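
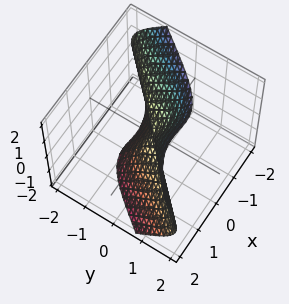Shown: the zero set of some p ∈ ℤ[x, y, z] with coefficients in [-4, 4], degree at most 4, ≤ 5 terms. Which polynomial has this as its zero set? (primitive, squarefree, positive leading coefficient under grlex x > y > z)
1. Degree: a generic line meets the surface in up to 3 points, so deg p = 3.
2. Checking where it meets the axes: one z-axis crossing is at z = 0; one x-axis crossing is at x = 0; the visible y-axis segment lies entirely on the surface.
3. Solving for integer coefficients yields p as stated.

3*x^3 - 3*x^2*y - 2*y*z^2 + z^3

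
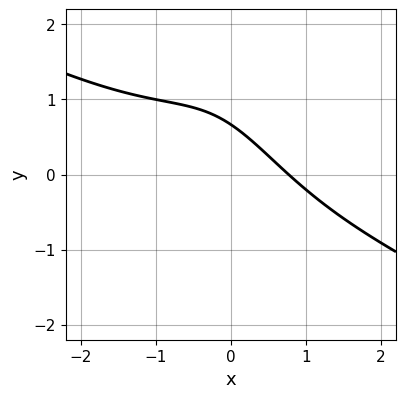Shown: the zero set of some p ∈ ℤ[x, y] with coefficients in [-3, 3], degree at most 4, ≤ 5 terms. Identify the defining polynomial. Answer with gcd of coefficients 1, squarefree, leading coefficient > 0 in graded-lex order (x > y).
x^3 + 2*x^2*y + 2*x + 3*y - 2

First, deg p = 3. A generic line meets the curve in up to 3 points.
Finally, matching integer coefficients to the picture gives p.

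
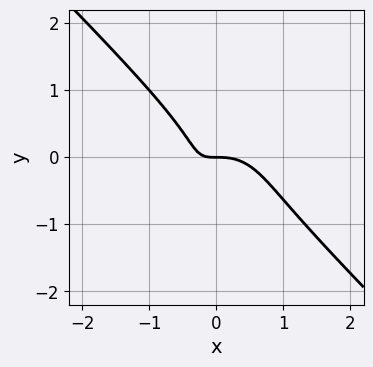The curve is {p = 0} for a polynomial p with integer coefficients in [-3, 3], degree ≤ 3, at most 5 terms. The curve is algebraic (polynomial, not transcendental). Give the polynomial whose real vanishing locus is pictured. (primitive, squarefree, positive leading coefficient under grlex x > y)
2*x^3 + 2*y^3 + 2*x*y + y^2 + y

First, the degree is 3 — no degree-2 curve has this shape.
Next, from the visible intercepts: it meets the y-axis at y = 0 (among the integer gridlines); it crosses the x-axis at the gridline x = 0.
Finally, matching integer coefficients to the picture gives p.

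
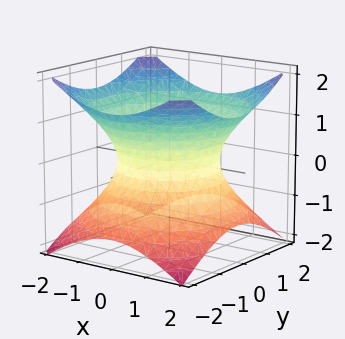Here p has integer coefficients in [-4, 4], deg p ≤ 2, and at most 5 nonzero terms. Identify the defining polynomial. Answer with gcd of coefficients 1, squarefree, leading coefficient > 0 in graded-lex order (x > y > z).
First, degree: an hourglass — one-sheet hyperboloid; a quadric, so deg p = 2.
Then, symmetries: it's symmetric under z → −z, forcing even powers of z; every cross-section ⟂ z is a circle, so x, y appear only via x² + y².
Then, checking where it meets the axes: a circular section at z = 0 has radius between 1 and 2; the surface avoids every integer z-axis point in the box.
Finally, matching integer coefficients to the picture gives p.

2*x^2 + 2*y^2 - 3*z^2 - 3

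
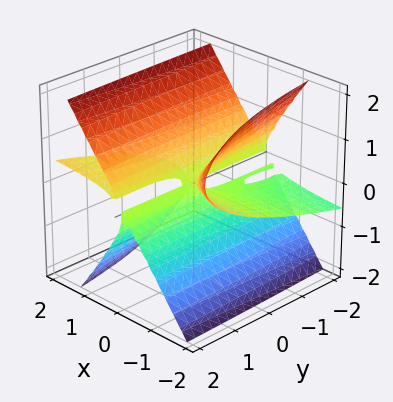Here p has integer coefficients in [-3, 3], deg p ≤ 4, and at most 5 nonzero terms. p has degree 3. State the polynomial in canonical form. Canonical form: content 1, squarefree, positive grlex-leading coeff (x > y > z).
x^2*y - 3*x^2*z - x*y*z + 2*z^3

1. The degree is 3 — a generic line meets the surface in up to 3 points.
2. From the axis intercepts and sections: every point of the x-axis in the box is on the surface; one z-axis crossing is at z = 0; every point of the y-axis in the box is on the surface.
3. Matching integer coefficients to the picture gives p.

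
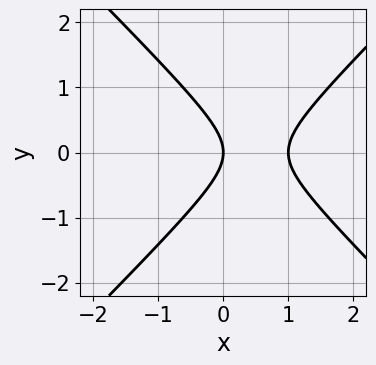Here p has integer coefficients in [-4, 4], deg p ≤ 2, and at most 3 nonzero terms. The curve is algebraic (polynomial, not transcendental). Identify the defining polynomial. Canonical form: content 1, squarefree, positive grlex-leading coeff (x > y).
x^2 - y^2 - x

(a) The degree is 2 — no degree-1 curve has this shape.
(b) Symmetries: mirror symmetry y ↦ −y ⇒ only even powers of y.
(c) From the visible intercepts: one y-axis crossing is at y = 0; the x-axis gridline crossings are at x ∈ {0, 1}.
(d) Together with the visible shape, these determine p as stated.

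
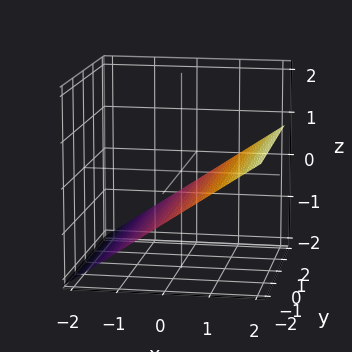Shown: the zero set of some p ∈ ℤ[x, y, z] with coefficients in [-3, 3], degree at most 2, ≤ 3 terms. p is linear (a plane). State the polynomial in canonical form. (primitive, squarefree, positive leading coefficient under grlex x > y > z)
First, degree: the surface is flat (a plane), so deg p = 1.
Then, from the axis intercepts and sections: the surface avoids every integer y-axis point in the box; it crosses the x-axis at the gridline x = 1.
Finally, solving for integer coefficients yields p as stated.

2*x - 3*z - 2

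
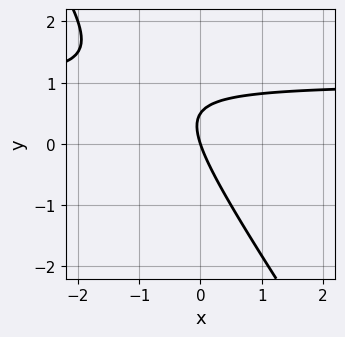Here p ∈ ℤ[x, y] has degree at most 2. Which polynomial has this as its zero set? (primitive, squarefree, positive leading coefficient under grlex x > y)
1. deg p = 2. No degree-1 curve has this shape.
2. Observable constraints: it crosses the y-axis at the gridline y = 0; it meets the x-axis at x = 0 (among the integer gridlines).
3. These observations pin down the coefficients.

3*x*y + 2*y^2 - 3*x - y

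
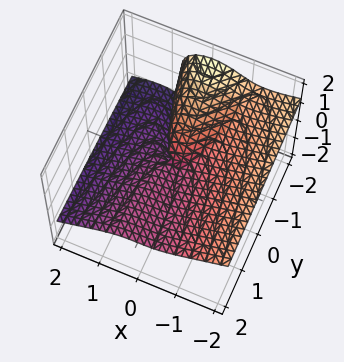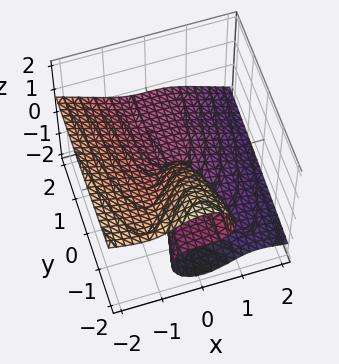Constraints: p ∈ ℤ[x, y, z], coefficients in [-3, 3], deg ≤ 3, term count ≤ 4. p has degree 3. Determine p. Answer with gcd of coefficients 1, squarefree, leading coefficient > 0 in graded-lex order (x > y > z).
x^3 + 2*x^2*z + z^3 + y*z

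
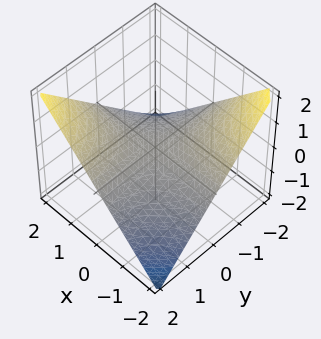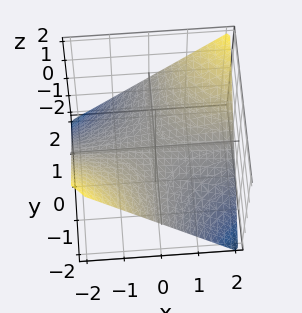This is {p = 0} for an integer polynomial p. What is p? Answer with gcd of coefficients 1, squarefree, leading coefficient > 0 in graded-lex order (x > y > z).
(a) deg p = 2. A saddle surface; a quadric.
(b) From the visible intercepts: every point of the x-axis in the box is on the surface; one z-axis crossing is at z = 0; the visible y-axis segment lies entirely on the surface.
(c) Putting this together gives p.

x*y - 2*z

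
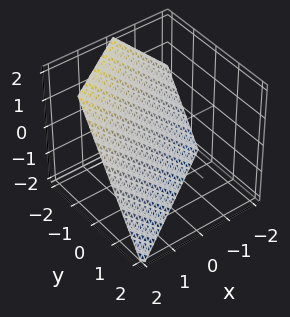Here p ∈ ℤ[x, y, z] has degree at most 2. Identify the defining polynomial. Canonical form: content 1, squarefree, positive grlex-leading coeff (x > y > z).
2*x - 3*y - 2*z - 2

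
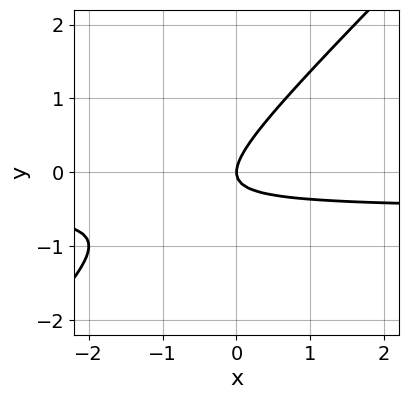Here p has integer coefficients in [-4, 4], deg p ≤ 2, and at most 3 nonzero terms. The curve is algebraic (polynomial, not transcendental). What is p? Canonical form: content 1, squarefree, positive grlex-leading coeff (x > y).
2*x*y - 2*y^2 + x

First, deg p = 2. The shape is more complex than any degree-1 curve.
Then, observable constraints: it meets the y-axis at y = 0 (among the integer gridlines); one x-axis crossing is at x = 0.
Finally, these observations pin down the coefficients.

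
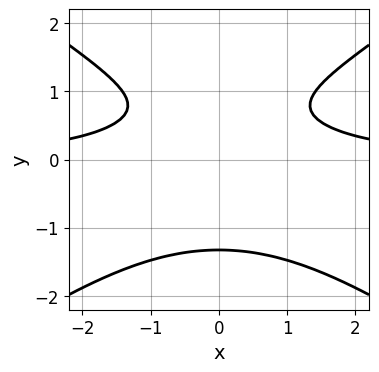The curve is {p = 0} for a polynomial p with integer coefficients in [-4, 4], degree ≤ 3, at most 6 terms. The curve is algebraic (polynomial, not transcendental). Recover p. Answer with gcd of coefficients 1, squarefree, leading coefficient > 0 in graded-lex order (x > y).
x^2*y - 2*y^3 + 2*y - 2

deg p = 3. No degree-2 curve has this shape.
Symmetries: mirror symmetry x ↦ −x ⇒ only even powers of x.
Reading off the gridlines: it misses every integer gridline on the x-axis.
Matching integer coefficients to the picture gives p.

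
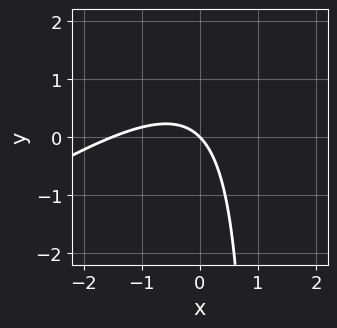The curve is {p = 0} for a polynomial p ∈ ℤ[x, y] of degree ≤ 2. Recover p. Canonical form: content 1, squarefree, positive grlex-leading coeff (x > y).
First, degree: the shape is more complex than any degree-1 curve, so deg p = 2.
Then, from the axis intercepts and sections: one y-axis crossing is at y = 0; it crosses the x-axis at the gridline x = 0.
Finally, assembling these constraints gives the stated polynomial.

2*x^2 - 3*x*y + 3*x + 3*y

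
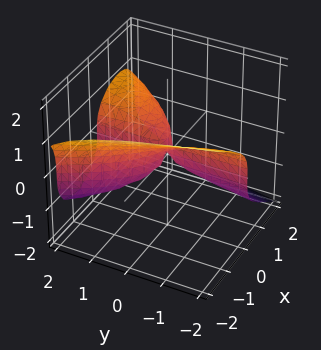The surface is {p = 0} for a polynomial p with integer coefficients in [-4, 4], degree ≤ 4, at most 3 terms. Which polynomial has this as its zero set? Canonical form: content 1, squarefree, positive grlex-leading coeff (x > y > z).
x^3 + 2*z^3 - 2*x*y

(a) Degree: the shape is more complex than any degree-2 surface, so deg p = 3.
(b) Reading off the gridlines: the visible y-axis segment lies entirely on the surface; it crosses the x-axis at the gridline x = 0; one z-axis crossing is at z = 0.
(c) These observations pin down the coefficients.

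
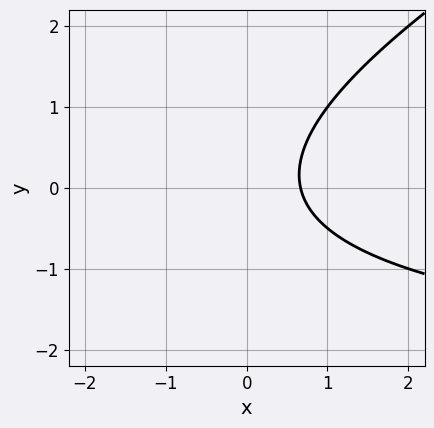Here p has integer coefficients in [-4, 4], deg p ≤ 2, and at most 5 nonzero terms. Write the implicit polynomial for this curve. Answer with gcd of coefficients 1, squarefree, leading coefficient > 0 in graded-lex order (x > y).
(a) The degree is 2 — the shape is more complex than any degree-1 curve.
(b) From the axis intercepts and sections: it misses every integer gridline on the y-axis.
(c) The integer polynomial consistent with all of this is the stated p.

x*y - 2*y^2 + 3*x - 2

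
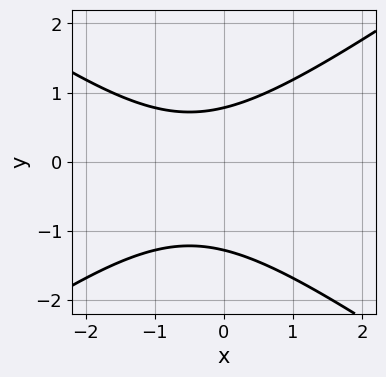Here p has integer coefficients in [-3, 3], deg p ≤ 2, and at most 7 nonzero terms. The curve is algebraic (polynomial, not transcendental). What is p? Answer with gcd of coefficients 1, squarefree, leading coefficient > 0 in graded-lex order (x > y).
x^2 - 2*y^2 + x - y + 2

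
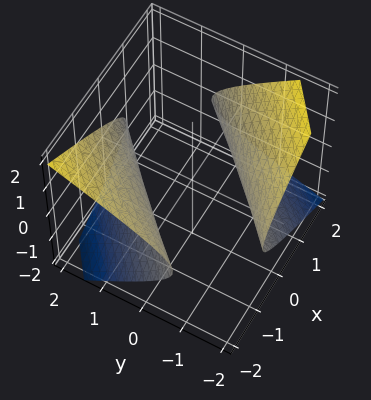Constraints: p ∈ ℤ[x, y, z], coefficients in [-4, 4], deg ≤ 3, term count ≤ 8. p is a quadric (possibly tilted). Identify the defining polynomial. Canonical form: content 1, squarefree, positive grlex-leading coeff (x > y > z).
x^2 - 2*x*y + y^2 - y*z - 3*z^2 - 2

1. I count 2 distinct pieces. They look like related sheets of one shape, so recover p as a whole.
2. The degree is 2 — the shape is more complex than any degree-1 surface.
3. Observable constraints: it misses every integer gridline on the z-axis.
4. The integer polynomial consistent with all of this is the stated p.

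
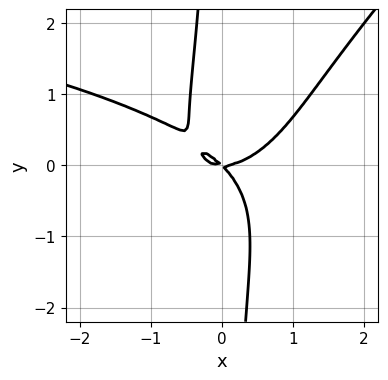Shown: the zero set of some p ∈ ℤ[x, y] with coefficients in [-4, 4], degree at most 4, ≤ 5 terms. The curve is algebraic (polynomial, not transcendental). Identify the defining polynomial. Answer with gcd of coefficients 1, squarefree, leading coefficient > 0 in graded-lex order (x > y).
The degree is 4 — the shape is more complex than any degree-3 curve.
From the axis intercepts and sections: it meets the y-axis at y = 0 (among the integer gridlines); one x-axis crossing is at x = 0.
Putting this together gives p.

x^2*y^2 - x*y^3 + x^3 - x*y - y^2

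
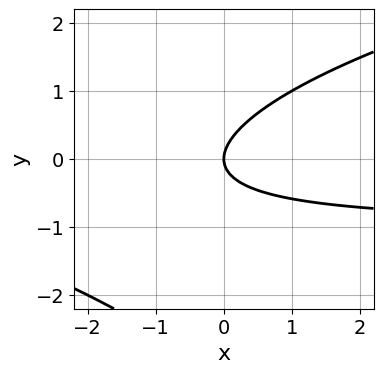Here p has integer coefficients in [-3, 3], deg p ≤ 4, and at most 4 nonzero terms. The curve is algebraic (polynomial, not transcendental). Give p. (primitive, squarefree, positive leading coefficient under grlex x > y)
(a) deg p = 3. No degree-2 curve has this shape.
(b) From the visible intercepts: it meets the y-axis at y = 0 (among the integer gridlines); it meets the x-axis at x = 0 (among the integer gridlines).
(c) Assembling these constraints gives the stated polynomial.

y^3 - 2*x*y + 3*y^2 - 2*x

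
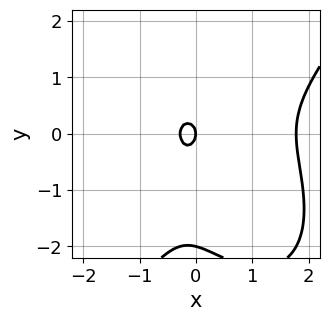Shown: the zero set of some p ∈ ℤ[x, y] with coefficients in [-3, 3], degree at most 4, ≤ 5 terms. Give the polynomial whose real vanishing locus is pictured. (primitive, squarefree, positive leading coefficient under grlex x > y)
2*x^3 - y^3 - 3*x^2 - 2*y^2 - x

deg p = 3. The shape is more complex than any degree-2 curve.
From the visible intercepts: it crosses the x-axis at the gridline x = 0; among the integer gridlines, it crosses the y-axis at y ∈ {-2, 0}.
Fitting integer coefficients to these (and the overall shape) gives p.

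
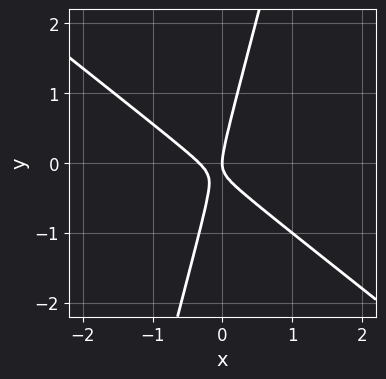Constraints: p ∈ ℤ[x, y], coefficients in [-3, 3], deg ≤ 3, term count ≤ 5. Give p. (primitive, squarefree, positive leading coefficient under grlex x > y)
3*x^2 + 3*x*y - y^2 + x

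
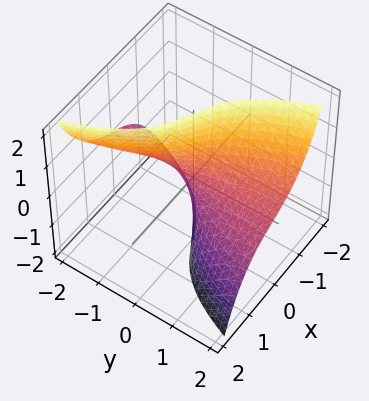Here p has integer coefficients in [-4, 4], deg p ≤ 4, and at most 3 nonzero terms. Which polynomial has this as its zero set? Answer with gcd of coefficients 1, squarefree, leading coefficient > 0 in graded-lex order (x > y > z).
x^3 + 2*y*z + 2*x

First, deg p = 3.
Then, observable constraints: one x-axis crossing is at x = 0; the visible z-axis segment lies entirely on the surface; every point of the y-axis in the box is on the surface.
Finally, these observations pin down the coefficients.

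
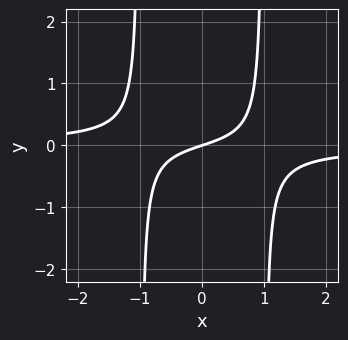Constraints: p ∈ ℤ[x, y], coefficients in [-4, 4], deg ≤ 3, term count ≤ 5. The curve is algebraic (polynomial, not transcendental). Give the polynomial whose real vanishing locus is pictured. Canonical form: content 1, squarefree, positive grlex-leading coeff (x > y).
3*x^2*y + x - 3*y

1. Degree: the shape is more complex than any degree-2 curve, so deg p = 3.
2. Observable constraints: it crosses the y-axis at the gridline y = 0; it meets the x-axis at x = 0 (among the integer gridlines).
3. Matching integer coefficients to the picture gives p.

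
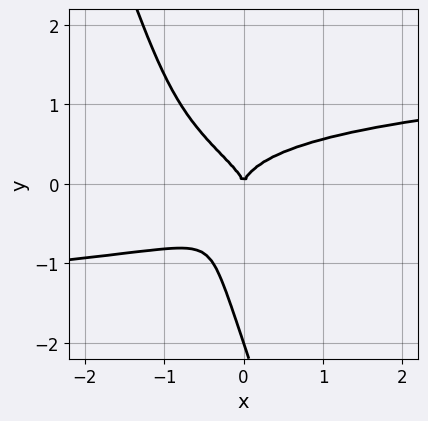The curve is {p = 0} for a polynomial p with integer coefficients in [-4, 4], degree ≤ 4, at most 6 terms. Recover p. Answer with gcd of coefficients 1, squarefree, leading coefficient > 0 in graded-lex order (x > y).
The degree is 4 — the shape is more complex than any degree-3 curve.
Against the integer gridlines: among the integer gridlines, it crosses the y-axis at y ∈ {-2, 0}; it meets the x-axis at x = 0 (among the integer gridlines).
Together with the visible shape, these determine p as stated.

3*x*y^3 + y^4 + 2*y^3 - x^2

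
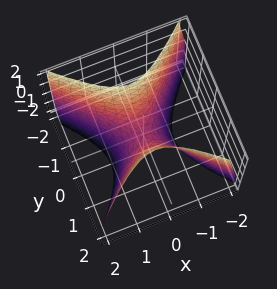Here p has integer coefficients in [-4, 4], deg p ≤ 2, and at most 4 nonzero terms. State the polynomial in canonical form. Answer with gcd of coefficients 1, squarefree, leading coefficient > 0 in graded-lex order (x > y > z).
2*x^2 - 2*y^2 + z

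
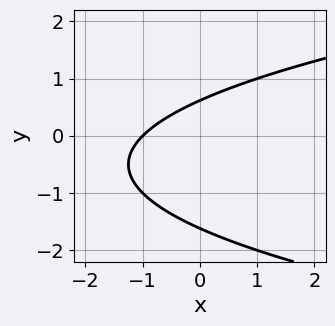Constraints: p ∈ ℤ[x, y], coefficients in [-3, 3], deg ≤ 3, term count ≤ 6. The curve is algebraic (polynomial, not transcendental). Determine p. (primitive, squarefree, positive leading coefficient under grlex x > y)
y^2 - x + y - 1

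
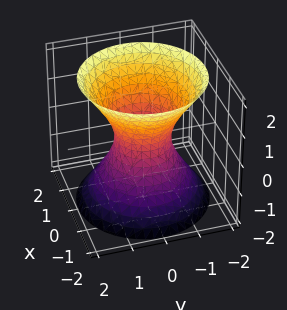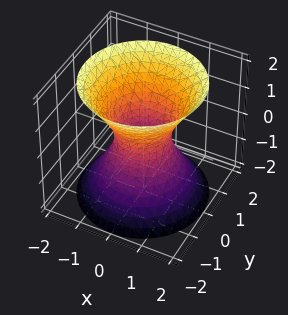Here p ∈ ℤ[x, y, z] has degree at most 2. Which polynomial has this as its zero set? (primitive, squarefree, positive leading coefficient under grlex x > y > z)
(a) Degree: one connected sheet with a waist; a quadric, so deg p = 2.
(b) Symmetry: the surface is invariant under rotation about z: p = q(x² + y², z); the z ↦ −z reflection is a symmetry, so z appears only in even powers.
(c) Observable constraints: a circular section at z = 0 has radius between 0 and 1; no z-intercept at any integer in the box.
(d) Solving for integer coefficients yields p as stated.

3*x^2 + 3*y^2 - 2*z^2 - 2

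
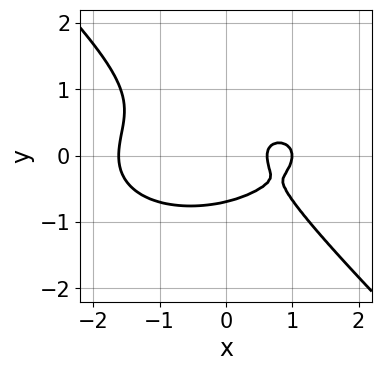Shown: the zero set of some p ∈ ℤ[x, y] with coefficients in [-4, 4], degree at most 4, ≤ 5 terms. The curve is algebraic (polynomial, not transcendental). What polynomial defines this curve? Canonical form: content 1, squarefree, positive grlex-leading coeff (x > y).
(a) deg p = 3. A generic line meets the curve in up to 3 points.
(b) From the visible intercepts: it meets the x-axis at x = 1 (among the integer gridlines).
(c) Assembling these constraints gives the stated polynomial.

x^3 + 2*x*y^2 + 3*y^3 - 2*x + 1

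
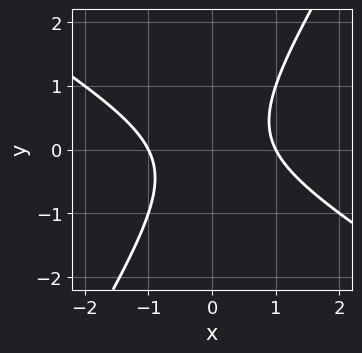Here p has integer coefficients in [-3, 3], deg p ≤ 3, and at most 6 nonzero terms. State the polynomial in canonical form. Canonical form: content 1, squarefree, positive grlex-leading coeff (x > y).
x^2 + x*y - y^2 - 1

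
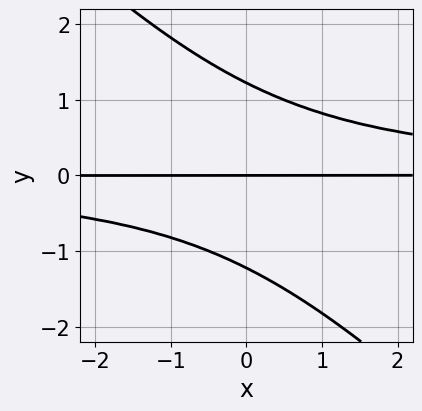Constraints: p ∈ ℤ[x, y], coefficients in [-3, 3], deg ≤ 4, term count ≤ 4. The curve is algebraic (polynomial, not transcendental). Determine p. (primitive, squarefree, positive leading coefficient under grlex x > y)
First, degree: no degree-2 curve has this shape, so deg p = 3.
Next, from the axis intercepts and sections: it crosses the y-axis at the gridline y = 0; the visible x-axis segment lies entirely on the curve.
Finally, putting this together gives p.

2*x*y^2 + 2*y^3 - 3*y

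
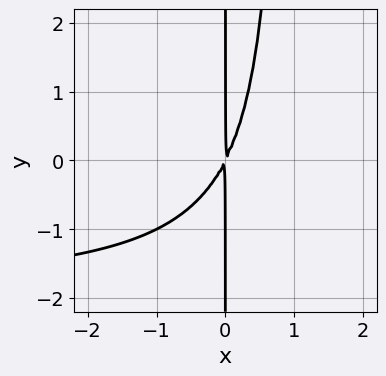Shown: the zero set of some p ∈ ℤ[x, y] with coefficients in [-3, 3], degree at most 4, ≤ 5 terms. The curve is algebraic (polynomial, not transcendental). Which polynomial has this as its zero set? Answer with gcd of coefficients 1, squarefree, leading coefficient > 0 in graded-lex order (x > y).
1. The degree is 3 — a generic line meets the curve in up to 3 points.
2. Against the integer gridlines: the visible y-axis segment lies entirely on the curve.
3. Solving for integer coefficients yields p as stated.

x^2*y + 2*x^2 - x*y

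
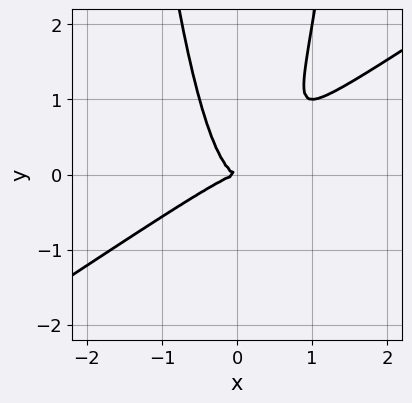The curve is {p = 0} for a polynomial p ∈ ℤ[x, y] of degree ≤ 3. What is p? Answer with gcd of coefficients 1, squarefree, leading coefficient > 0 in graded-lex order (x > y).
2*x^3 - 3*x^2*y + y^2

First, the degree is 3 — the shape is more complex than any degree-2 curve.
Next, observable constraints: it meets the x-axis at x = 0 (among the integer gridlines); it crosses the y-axis at the gridline y = 0.
Finally, solving for integer coefficients yields p as stated.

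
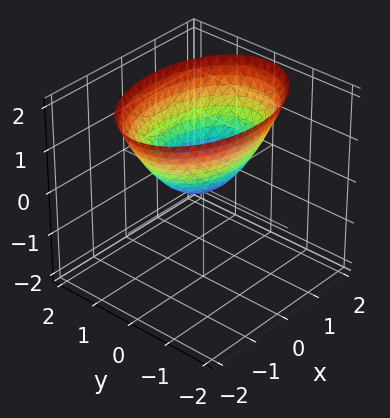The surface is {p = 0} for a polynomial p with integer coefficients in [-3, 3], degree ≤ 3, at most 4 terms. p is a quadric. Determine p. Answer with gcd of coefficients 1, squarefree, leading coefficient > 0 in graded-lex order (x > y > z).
1. deg p = 2. A single bowl opening along one axis; a quadric.
2. Symmetries: the x ↦ −x reflection is a symmetry, so x appears only in even powers; the y ↦ −y reflection is a symmetry, so y appears only in even powers.
3. From the visible intercepts: one x-axis crossing is at x = 0; it crosses the y-axis at the gridline y = 0; it crosses the z-axis at the gridline z = 0.
4. Together with the visible shape, these determine p as stated.

x^2 + 2*y^2 - 2*z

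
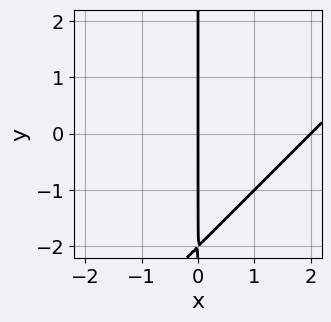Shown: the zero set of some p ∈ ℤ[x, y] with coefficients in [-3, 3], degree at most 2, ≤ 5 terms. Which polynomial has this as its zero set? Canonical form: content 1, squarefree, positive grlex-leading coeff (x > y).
(a) Degree: a generic line meets the curve in up to 2 points, so deg p = 2.
(b) From the visible intercepts: the visible y-axis segment lies entirely on the curve; the x-axis gridline crossings are at x ∈ {0, 2}.
(c) The integer polynomial consistent with all of this is the stated p.

x^2 - x*y - 2*x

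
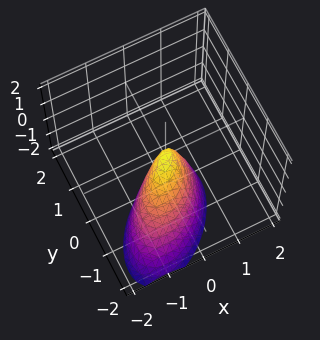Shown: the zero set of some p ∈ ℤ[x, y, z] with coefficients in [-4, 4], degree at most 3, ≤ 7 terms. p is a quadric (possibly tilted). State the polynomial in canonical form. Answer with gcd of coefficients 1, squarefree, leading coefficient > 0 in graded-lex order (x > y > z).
3*x^2 - 3*x*y + 3*y^2 - 2*y*z + z

First, deg p = 2.
Next, from the visible intercepts: it meets the x-axis at x = 0 (among the integer gridlines); it meets the y-axis at y = 0 (among the integer gridlines).
Finally, matching integer coefficients to the picture gives p.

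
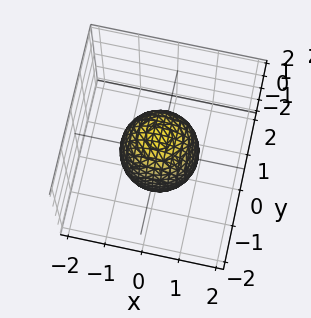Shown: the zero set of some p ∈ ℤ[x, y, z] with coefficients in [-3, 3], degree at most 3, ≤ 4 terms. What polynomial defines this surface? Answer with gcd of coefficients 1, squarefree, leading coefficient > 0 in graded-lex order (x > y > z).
Degree: a closed, bounded, convex surface; a quadric, so deg p = 2.
Symmetries: the z ↦ −z reflection is a symmetry, so z appears only in even powers; every cross-section ⟂ z is a circle, so x, y appear only via x² + y².
Reading off the gridlines: the x-axis gridline crossings are at x ∈ {-1, 1}; the y-axis gridline crossings are at y ∈ {-1, 1}.
Putting this together gives p.

2*x^2 + 2*y^2 + z^2 - 2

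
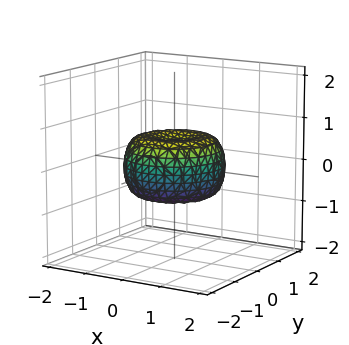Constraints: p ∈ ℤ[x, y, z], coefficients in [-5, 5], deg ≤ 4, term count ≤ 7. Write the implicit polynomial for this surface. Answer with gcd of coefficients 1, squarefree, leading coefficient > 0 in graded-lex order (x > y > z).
First, degree: no degree-3 surface has this shape, so deg p = 4.
Then, by symmetry, every cross-section ⟂ z is a circle, so x, y appear only via x² + y².
Then, reading off the gridlines: a circular section at z = 0 has radius between 1 and 2.
Finally, fitting integer coefficients to these (and the overall shape) gives p.

2*x^4 + 4*x^2*y^2 + 2*y^4 - 2*x^2 - 2*y^2 + 3*z^2 - 1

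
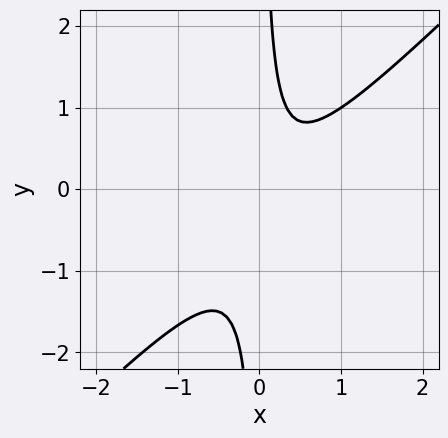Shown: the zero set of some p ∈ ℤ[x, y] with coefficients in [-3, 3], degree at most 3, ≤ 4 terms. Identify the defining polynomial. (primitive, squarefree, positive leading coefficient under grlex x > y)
(a) deg p = 2.
(b) From the axis intercepts and sections: the curve avoids every integer y-axis point in the box; no x-intercept at any integer in the box.
(c) Assembling these constraints gives the stated polynomial.

3*x^2 - 3*x*y - x + 1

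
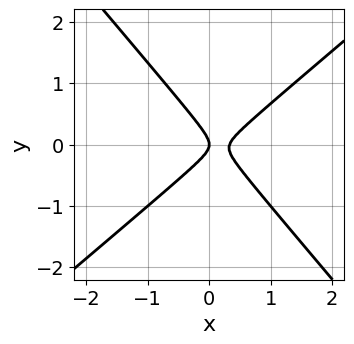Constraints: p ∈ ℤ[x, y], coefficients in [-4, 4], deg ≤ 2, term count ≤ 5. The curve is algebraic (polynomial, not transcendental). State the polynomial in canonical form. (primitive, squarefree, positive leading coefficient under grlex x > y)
3*x^2 - x*y - 3*y^2 - x

deg p = 2. The shape is more complex than any degree-1 curve.
From the axis intercepts and sections: it meets the x-axis at x = 0 (among the integer gridlines); one y-axis crossing is at y = 0.
Putting this together gives p.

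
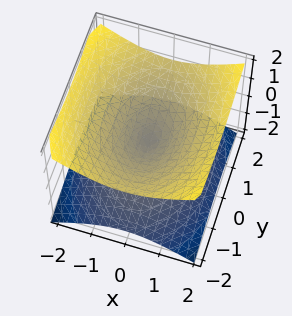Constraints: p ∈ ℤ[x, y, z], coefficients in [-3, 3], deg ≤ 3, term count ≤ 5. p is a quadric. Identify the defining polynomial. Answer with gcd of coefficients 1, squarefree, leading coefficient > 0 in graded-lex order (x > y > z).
The degree is 2 — a double cone through the origin; a quadric.
Symmetries: the z ↦ −z reflection is a symmetry, so z appears only in even powers; mirror symmetry x ↦ −x ⇒ only even powers of x; the y ↦ −y reflection is a symmetry, so y appears only in even powers.
From the axis intercepts and sections: one y-axis crossing is at y = 0; it crosses the x-axis at the gridline x = 0; it crosses the z-axis at the gridline z = 0.
The integer polynomial consistent with all of this is the stated p.

2*x^2 + y^2 - 3*z^2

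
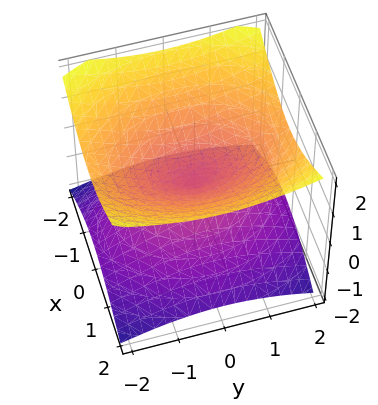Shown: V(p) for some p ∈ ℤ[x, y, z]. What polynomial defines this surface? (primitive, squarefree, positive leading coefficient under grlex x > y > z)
2*x^2 + y^2 - 3*z^2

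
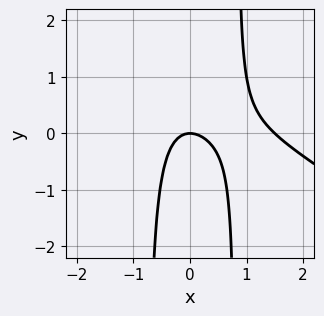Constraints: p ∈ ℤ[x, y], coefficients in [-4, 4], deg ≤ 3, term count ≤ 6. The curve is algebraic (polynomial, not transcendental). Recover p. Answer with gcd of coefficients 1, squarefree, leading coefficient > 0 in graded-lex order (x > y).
2*x^3 + 3*x^2*y - 3*x^2 - 2*y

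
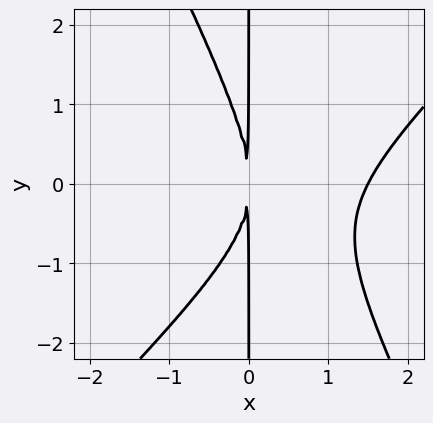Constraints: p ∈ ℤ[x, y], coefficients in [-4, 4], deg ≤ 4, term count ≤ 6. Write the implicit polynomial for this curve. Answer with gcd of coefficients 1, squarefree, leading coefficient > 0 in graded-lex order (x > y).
2*x^3 - x^2*y - x*y^2 - 3*x^2

The degree is 3 — no degree-2 curve has this shape.
From the axis intercepts and sections: every point of the y-axis in the box is on the curve.
These observations pin down the coefficients.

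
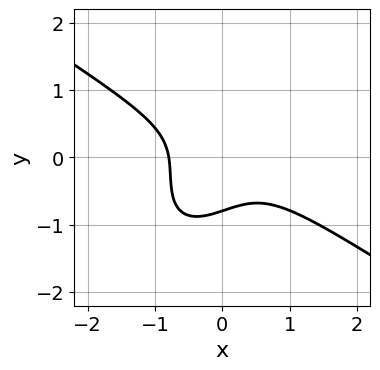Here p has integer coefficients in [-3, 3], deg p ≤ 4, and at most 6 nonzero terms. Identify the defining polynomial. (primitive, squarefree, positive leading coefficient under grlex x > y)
2*x^3 + x^2*y - 2*x*y^2 + 2*y^3 + 1

1. deg p = 3. No degree-2 curve has this shape.
2. Matching integer coefficients to the picture gives p.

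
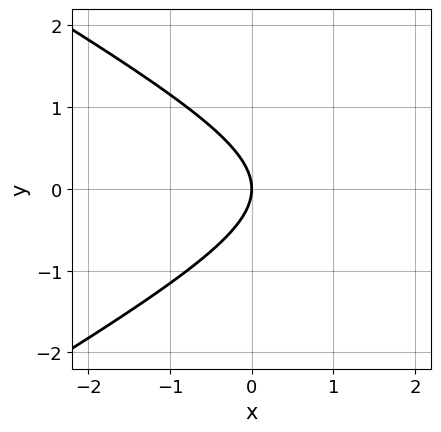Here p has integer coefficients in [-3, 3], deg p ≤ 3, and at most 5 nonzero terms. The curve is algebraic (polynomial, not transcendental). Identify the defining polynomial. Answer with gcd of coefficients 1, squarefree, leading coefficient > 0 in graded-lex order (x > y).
The degree is 2 — a generic line meets the curve in up to 2 points.
Symmetries: it's symmetric under y → −y, forcing even powers of y.
Checking where it meets the axes: one y-axis crossing is at y = 0; it crosses the x-axis at the gridline x = 0.
Solving for integer coefficients yields p as stated.

x^2 - 3*y^2 - 3*x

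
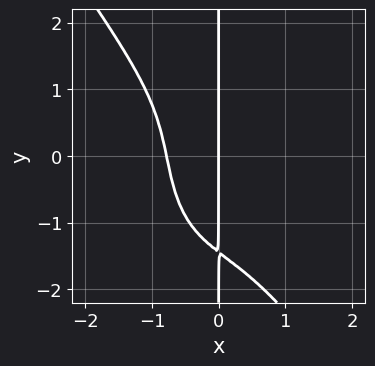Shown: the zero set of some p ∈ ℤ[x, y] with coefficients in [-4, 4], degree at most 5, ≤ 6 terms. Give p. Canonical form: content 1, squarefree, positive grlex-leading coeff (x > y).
3*x^4 + x*y^3 - 2*x^2*y + 2*x^2 + 3*x

Degree: a generic line meets the curve in up to 4 points, so deg p = 4.
Reading off the gridlines: it crosses the x-axis at the gridline x = 0; every point of the y-axis in the box is on the curve.
Together with the visible shape, these determine p as stated.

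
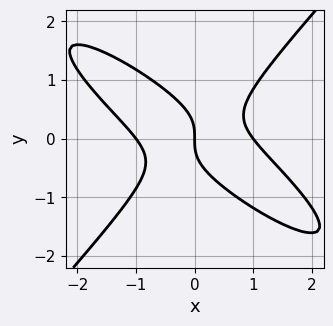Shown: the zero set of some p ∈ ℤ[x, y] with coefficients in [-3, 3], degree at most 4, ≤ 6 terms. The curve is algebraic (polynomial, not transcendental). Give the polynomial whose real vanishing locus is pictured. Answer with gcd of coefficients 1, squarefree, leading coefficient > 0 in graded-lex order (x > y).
2*x^3 + 3*x^2*y - x*y^2 - 3*y^3 - 2*x

1. deg p = 3. A generic line meets the curve in up to 3 points.
2. Against the integer gridlines: the x-axis gridline crossings are at x ∈ {-1, 0, 1}; it meets the y-axis at y = 0 (among the integer gridlines).
3. Assembling these constraints gives the stated polynomial.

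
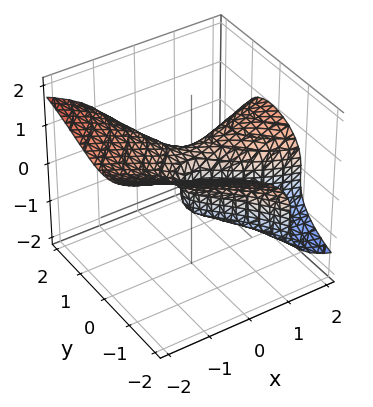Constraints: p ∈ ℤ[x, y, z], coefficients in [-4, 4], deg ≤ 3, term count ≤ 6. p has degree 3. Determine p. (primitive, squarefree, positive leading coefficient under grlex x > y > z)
2*x*y^2 + y^3 + 3*z^3 - x^2 - y

(a) deg p = 3.
(b) Reading off the gridlines: it meets the z-axis at z = 0 (among the integer gridlines); among the integer gridlines, it crosses the y-axis at y ∈ {-1, 0, 1}.
(c) The integer polynomial consistent with all of this is the stated p.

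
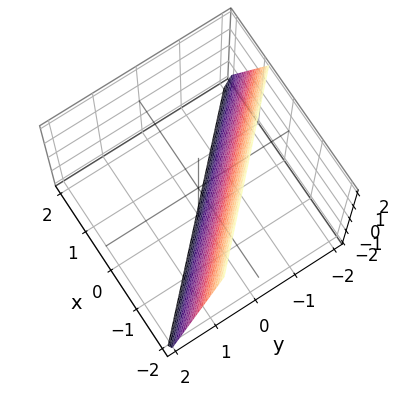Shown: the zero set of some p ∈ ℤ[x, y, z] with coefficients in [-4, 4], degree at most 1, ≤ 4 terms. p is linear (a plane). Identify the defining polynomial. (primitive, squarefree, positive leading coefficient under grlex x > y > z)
3*x + 3*y + z + 2

1. The degree is 1 — every cross-section is a straight line — this is a plane.
2. Against the integer gridlines: one z-axis crossing is at z = -2.
3. Together with the visible shape, these determine p as stated.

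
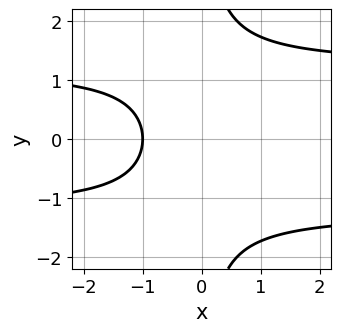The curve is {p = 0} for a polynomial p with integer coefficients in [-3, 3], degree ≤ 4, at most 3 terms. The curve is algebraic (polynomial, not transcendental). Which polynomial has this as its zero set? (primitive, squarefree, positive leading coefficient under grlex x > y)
2*x*y^2 - 3*x - 3

The degree is 3 — the shape is more complex than any degree-2 curve.
Symmetries: mirror symmetry y ↦ −y ⇒ only even powers of y.
Against the integer gridlines: it misses every integer gridline on the y-axis; it meets the x-axis at x = -1 (among the integer gridlines).
Solving for integer coefficients yields p as stated.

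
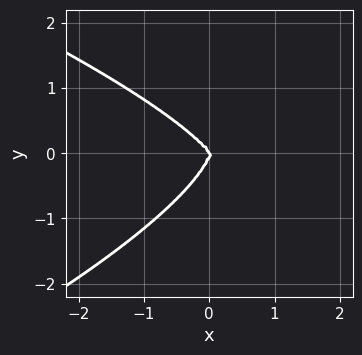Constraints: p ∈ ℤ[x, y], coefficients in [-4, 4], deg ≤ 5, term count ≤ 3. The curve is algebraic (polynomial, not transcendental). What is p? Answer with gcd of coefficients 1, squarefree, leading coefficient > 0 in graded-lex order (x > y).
Degree: no degree-3 curve has this shape, so deg p = 4.
From the visible intercepts: one x-axis crossing is at x = 0; it crosses the y-axis at the gridline y = 0.
Putting this together gives p.

3*y^4 + 3*x^3 + 2*x^2*y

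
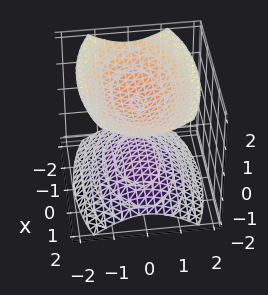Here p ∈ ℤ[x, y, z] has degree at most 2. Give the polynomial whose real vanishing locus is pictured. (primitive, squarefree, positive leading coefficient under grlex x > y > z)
1. The picture has 2 separate pieces.
2. deg p = 2.
3. Symmetries: the x ↦ −x reflection is a symmetry, so x appears only in even powers; the z ↦ −z reflection is a symmetry, so z appears only in even powers; mirror symmetry y ↦ −y ⇒ only even powers of y.
4. Against the integer gridlines: no x-intercept at any integer in the box; among the integer gridlines, it crosses the z-axis at z ∈ {-1, 1}.
5. These observations pin down the coefficients.

x^2 + 3*y^2 - 3*z^2 + 3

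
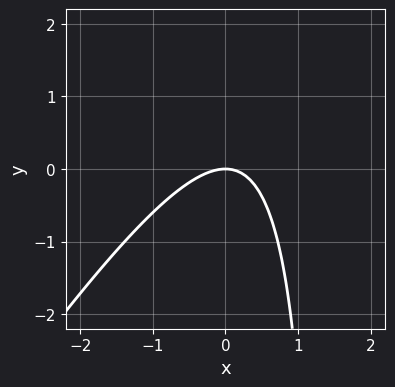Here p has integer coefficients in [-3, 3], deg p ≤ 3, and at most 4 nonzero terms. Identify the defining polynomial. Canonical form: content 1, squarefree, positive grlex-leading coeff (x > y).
3*x^2 - 2*x*y + 3*y

Degree: a generic line meets the curve in up to 2 points, so deg p = 2.
From the axis intercepts and sections: one x-axis crossing is at x = 0; one y-axis crossing is at y = 0.
Assembling these constraints gives the stated polynomial.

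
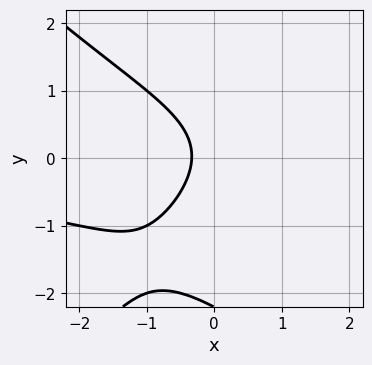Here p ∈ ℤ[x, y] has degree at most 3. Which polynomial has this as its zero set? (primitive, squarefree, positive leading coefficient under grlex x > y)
x^2*y - y^3 - 2*y^2 - 3*x - 1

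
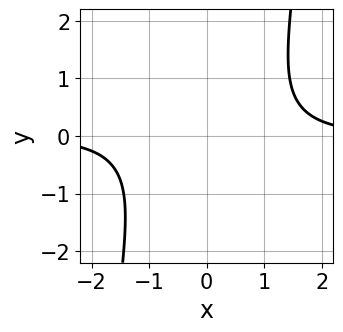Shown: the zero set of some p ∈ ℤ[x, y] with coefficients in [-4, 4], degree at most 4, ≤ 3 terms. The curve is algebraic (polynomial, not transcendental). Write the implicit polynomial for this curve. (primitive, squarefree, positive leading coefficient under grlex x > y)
x^3*y - y^2 - 2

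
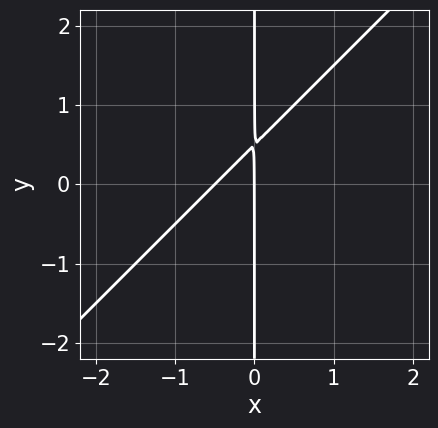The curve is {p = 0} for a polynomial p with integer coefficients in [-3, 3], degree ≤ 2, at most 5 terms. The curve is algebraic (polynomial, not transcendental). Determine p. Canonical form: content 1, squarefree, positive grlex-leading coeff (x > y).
(a) The degree is 2 — no degree-1 curve has this shape.
(b) Reading off the gridlines: every point of the y-axis in the box is on the curve; it crosses the x-axis at the gridline x = 0.
(c) These observations pin down the coefficients.

2*x^2 - 2*x*y + x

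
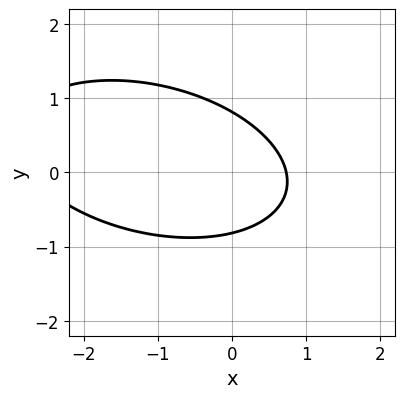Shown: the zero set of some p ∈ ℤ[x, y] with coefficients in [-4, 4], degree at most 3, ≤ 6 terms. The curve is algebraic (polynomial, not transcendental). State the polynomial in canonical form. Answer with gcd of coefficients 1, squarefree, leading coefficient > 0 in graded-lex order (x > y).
x^2 + x*y + 3*y^2 + 2*x - 2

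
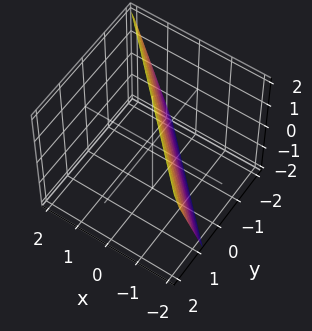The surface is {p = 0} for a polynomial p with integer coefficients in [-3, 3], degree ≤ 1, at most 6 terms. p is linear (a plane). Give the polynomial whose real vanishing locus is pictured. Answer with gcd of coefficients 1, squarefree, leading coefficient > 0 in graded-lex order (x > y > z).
First, deg p = 1. The surface is flat (a plane).
Then, observable constraints: it crosses the z-axis at the gridline z = 2.
Finally, solving for integer coefficients yields p as stated.

3*x + 3*y - z + 2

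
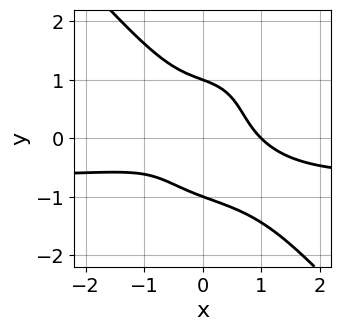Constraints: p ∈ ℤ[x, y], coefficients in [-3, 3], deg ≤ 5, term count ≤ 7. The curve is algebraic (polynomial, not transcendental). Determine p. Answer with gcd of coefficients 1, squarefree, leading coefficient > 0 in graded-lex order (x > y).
(a) The degree is 4 — a generic line meets the curve in up to 4 points.
(b) From the visible intercepts: among the integer gridlines, it crosses the y-axis at y ∈ {-1, 1}; it crosses the x-axis at the gridline x = 1.
(c) Assembling these constraints gives the stated polynomial.

3*x^3*y + 2*y^4 + 2*x^3 + 3*x*y - 2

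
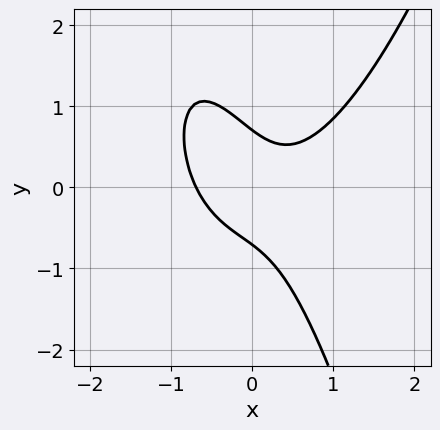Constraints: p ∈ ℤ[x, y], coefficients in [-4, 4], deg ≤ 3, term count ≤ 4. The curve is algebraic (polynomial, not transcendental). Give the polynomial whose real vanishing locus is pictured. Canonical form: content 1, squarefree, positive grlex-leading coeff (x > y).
First, degree: a generic line meets the curve in up to 3 points, so deg p = 3.
Finally, putting this together gives p.

3*x^3 - 3*x*y - 2*y^2 + 1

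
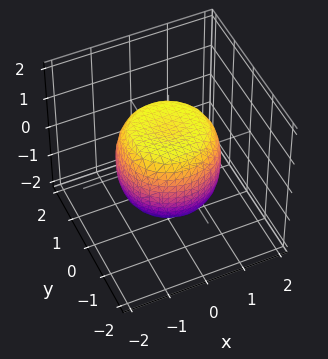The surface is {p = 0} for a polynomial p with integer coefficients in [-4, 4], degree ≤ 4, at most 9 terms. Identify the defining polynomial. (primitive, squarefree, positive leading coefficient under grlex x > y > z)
x^4 + 2*x^2*y^2 + y^4 - x^2 - y^2 + z^2 - 1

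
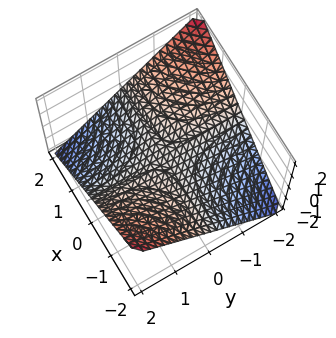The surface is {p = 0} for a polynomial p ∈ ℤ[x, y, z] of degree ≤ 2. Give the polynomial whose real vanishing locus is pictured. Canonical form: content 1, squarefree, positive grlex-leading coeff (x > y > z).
First, the degree is 2 — a hyperbolic paraboloid; a quadric.
Next, reading off the gridlines: every point of the x-axis in the box is on the surface; it meets the z-axis at z = 0 (among the integer gridlines).
Finally, fitting integer coefficients to these (and the overall shape) gives p. Check: (0, 2, 0) on the y-axis lies on the surface, and p(0, 2, 0) = 0. ✓

x*y + 2*z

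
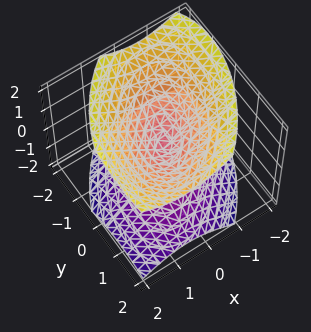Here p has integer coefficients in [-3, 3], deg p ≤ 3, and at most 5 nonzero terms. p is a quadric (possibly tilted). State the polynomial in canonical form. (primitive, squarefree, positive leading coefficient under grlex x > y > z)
First, degree: a generic line meets the surface in up to 2 points, so deg p = 2.
Then, from the axis intercepts and sections: it meets the y-axis at y = 0 (among the integer gridlines); it crosses the z-axis at the gridline z = 0.
Finally, matching integer coefficients to the picture gives p.

3*x^2 - 2*x*y + 2*y^2 - 3*z^2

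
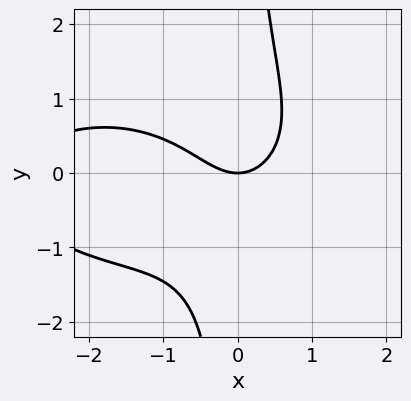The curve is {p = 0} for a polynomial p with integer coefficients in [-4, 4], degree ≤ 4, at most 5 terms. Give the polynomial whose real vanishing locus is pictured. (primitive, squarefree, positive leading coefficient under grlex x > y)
x^3 + 3*x*y^2 + 3*x^2 - 3*y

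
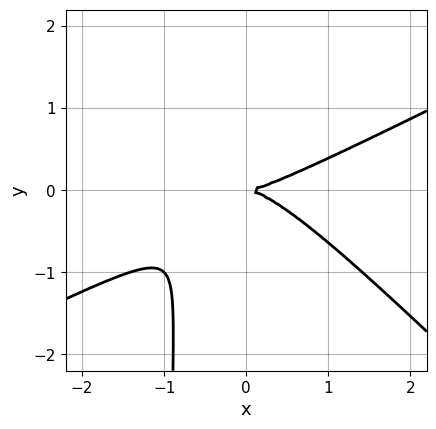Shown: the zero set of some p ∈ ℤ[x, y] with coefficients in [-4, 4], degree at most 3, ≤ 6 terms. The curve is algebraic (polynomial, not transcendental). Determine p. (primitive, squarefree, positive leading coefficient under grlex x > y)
x^3 - x^2*y - 2*x*y^2 - 2*y^2

1. The degree is 3 — a generic line meets the curve in up to 3 points.
2. Observable constraints: one x-axis crossing is at x = 0; it meets the y-axis at y = 0 (among the integer gridlines).
3. Matching integer coefficients to the picture gives p.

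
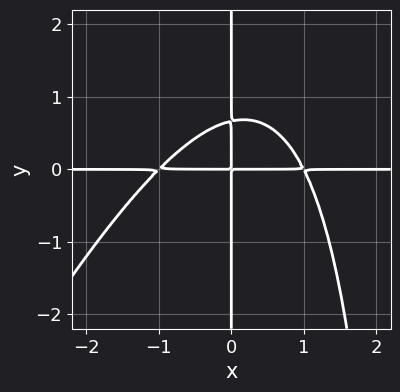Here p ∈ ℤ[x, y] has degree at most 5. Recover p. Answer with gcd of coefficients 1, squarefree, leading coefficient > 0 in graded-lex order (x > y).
2*x^3*y - x^2*y^2 + 3*x*y^2 - 2*x*y

deg p = 4.
Reading off the gridlines: every point of the x-axis in the box is on the curve; the visible y-axis segment lies entirely on the curve.
The integer polynomial consistent with all of this is the stated p.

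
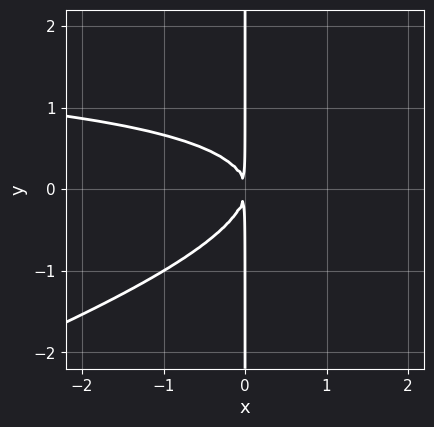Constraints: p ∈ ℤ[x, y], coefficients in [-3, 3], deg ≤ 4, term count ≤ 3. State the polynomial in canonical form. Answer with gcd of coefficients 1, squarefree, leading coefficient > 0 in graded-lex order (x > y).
x^2*y - 3*x*y^2 - 2*x^2

1. deg p = 3. The shape is more complex than any degree-2 curve.
2. From the axis intercepts and sections: the visible y-axis segment lies entirely on the curve.
3. Putting this together gives p.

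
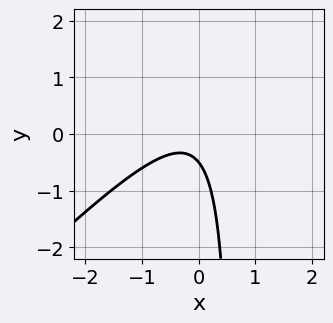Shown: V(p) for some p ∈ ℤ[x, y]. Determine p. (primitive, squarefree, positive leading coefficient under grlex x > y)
Degree: a generic line meets the curve in up to 2 points, so deg p = 2.
From the visible intercepts: it misses every integer gridline on the x-axis.
Putting this together gives p.

3*x^2 - 3*x*y + x + 2*y + 1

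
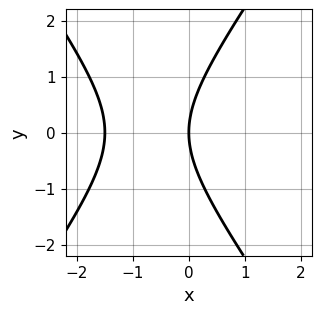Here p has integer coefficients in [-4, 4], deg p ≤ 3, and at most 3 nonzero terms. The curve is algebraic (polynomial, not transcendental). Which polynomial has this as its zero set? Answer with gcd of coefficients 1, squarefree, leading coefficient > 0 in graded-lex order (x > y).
2*x^2 - y^2 + 3*x

1. deg p = 2. No degree-1 curve has this shape.
2. Symmetries: mirror symmetry y ↦ −y ⇒ only even powers of y.
3. Against the integer gridlines: it crosses the y-axis at the gridline y = 0; one x-axis crossing is at x = 0.
4. Together with the visible shape, these determine p as stated.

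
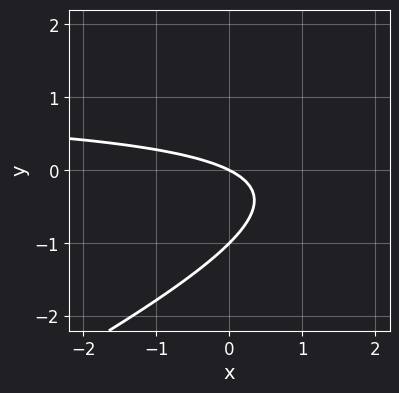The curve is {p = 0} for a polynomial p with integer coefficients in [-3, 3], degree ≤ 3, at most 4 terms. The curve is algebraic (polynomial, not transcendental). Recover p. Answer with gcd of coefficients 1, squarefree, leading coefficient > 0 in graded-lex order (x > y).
1. Degree: the shape is more complex than any degree-1 curve, so deg p = 2.
2. From the visible intercepts: it crosses the x-axis at the gridline x = 0; among the integer gridlines, it crosses the y-axis at y ∈ {-1, 0}.
3. The integer polynomial consistent with all of this is the stated p.

x*y - 2*y^2 - x - 2*y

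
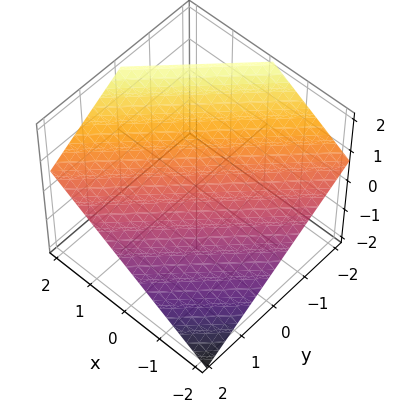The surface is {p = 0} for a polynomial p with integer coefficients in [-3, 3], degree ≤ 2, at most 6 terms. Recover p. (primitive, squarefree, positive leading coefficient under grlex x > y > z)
2*x - 2*y - 3*z + 2

First, deg p = 1. Every cross-section is a straight line — this is a plane.
Next, checking where it meets the axes: it meets the x-axis at x = -1 (among the integer gridlines); it crosses the y-axis at the gridline y = 1.
Finally, assembling these constraints gives the stated polynomial.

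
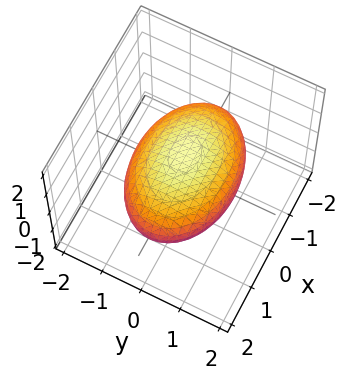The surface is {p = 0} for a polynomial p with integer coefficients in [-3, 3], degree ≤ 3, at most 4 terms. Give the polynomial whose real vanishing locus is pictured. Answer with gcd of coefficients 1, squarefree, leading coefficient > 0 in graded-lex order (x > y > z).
x^2 + 2*y^2 + 3*z^2 - 3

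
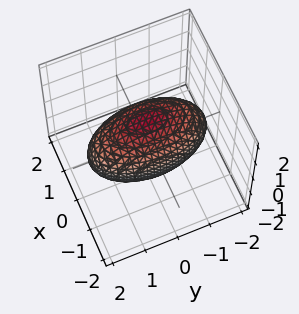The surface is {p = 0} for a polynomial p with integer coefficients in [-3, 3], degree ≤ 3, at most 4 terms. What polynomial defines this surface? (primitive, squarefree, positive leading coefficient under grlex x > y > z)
3*x^2 + y^2 + 2*z^2 - 3

(a) The degree is 2 — bounded and convex; a quadric.
(b) Symmetries: the z ↦ −z reflection is a symmetry, so z appears only in even powers; it's symmetric under y → −y, forcing even powers of y; mirror symmetry x ↦ −x ⇒ only even powers of x.
(c) Checking where it meets the axes: among the integer gridlines, it crosses the x-axis at x ∈ {-1, 1}.
(d) Solving for integer coefficients yields p as stated.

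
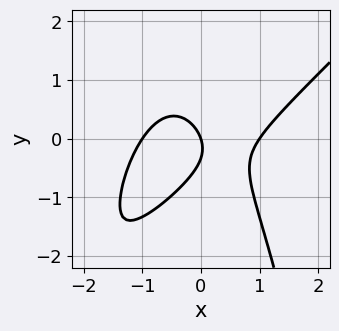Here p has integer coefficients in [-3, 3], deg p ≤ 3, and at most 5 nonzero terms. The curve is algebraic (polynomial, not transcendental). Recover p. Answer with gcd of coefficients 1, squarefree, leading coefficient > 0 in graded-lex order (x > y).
3*x^3 - 3*x^2*y - 3*y^2 - 3*x - y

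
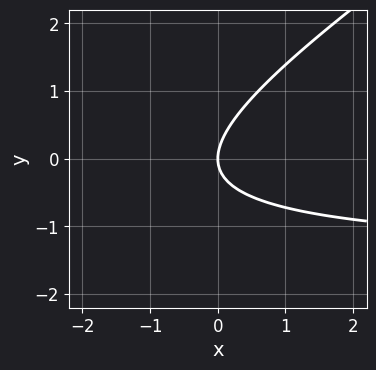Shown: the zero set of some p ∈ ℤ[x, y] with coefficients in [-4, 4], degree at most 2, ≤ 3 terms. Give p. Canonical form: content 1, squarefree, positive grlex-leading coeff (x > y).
2*x*y - 3*y^2 + 3*x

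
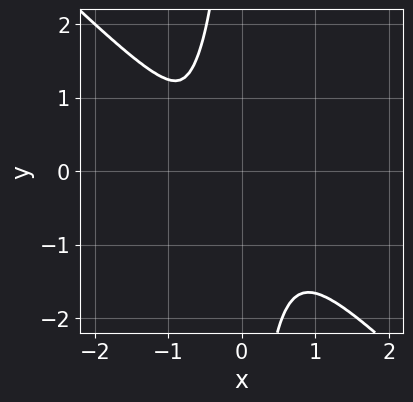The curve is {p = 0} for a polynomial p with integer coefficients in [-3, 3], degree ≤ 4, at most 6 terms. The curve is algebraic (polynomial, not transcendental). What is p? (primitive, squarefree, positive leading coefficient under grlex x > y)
2*x^4 + 2*x*y^3 - x^2*y + 2*y^2

1. deg p = 4.
2. Solving for integer coefficients yields p as stated.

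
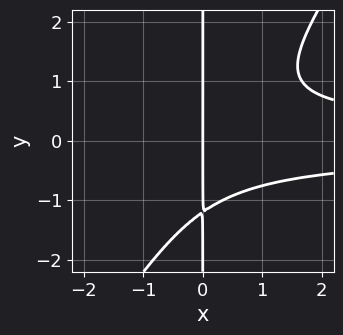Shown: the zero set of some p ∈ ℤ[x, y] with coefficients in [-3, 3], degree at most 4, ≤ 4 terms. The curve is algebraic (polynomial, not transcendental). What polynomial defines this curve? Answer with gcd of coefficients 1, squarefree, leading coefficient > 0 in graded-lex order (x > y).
3*x^2*y^2 - 2*x*y^3 - x*y^2 - 2*x

1. Degree: the shape is more complex than any degree-3 curve, so deg p = 4.
2. Observable constraints: the visible y-axis segment lies entirely on the curve; one x-axis crossing is at x = 0.
3. Matching integer coefficients to the picture gives p.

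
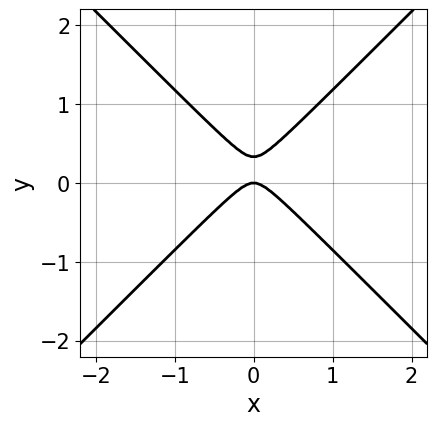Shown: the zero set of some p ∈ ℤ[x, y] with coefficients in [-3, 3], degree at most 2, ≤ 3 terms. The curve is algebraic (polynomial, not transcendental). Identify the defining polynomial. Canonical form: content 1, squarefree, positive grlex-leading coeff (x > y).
3*x^2 - 3*y^2 + y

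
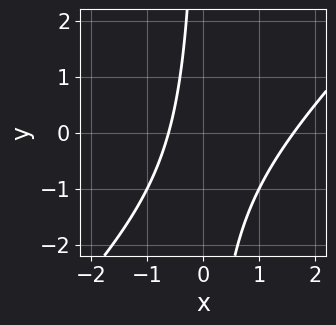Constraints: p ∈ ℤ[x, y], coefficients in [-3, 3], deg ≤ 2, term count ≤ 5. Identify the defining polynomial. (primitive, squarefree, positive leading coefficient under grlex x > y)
x^2 - x*y - x - 1

1. Degree: no degree-1 curve has this shape, so deg p = 2.
2. From the visible intercepts: no y-intercept at any integer in the box.
3. These observations pin down the coefficients.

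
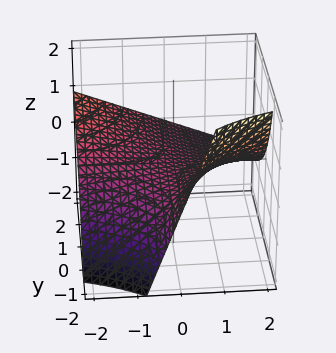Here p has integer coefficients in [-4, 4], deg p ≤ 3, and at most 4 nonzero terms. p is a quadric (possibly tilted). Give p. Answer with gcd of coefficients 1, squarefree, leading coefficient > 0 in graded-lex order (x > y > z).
The degree is 2 — the shape is more complex than any degree-1 surface.
Against the integer gridlines: the visible y-axis segment lies entirely on the surface; it crosses the z-axis at the gridline z = 0; the visible x-axis segment lies entirely on the surface.
Matching integer coefficients to the picture gives p.

x*y + y*z + 3*z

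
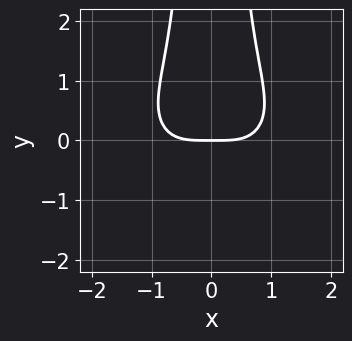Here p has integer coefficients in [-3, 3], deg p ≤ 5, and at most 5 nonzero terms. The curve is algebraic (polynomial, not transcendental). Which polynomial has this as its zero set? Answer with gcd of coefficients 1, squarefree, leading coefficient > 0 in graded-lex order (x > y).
x^4 + 2*x^2*y^2 - 2*y

1. The degree is 4 — the shape is more complex than any degree-3 curve.
2. Symmetries: it's symmetric under x → −x, forcing even powers of x.
3. From the visible intercepts: one y-axis crossing is at y = 0; it crosses the x-axis at the gridline x = 0.
4. Putting this together gives p.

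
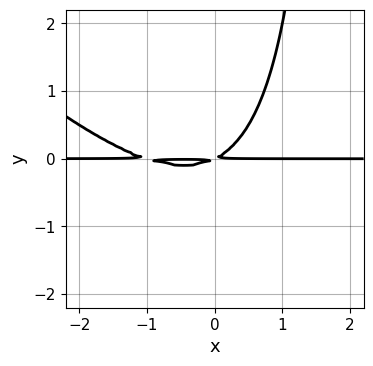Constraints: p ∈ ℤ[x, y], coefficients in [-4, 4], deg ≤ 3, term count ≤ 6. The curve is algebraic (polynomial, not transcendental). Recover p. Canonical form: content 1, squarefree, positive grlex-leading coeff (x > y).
1. The degree is 3 — the shape is more complex than any degree-2 curve.
2. Observable constraints: the visible x-axis segment lies entirely on the curve.
3. Fitting integer coefficients to these (and the overall shape) gives p.

x^2*y + x*y^2 + x*y - 2*y^2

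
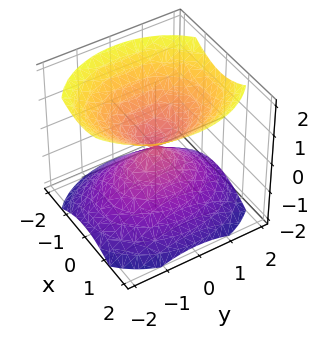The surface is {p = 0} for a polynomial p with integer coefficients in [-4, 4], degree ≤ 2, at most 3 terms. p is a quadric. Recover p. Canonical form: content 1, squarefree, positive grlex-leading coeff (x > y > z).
3*x^2 + 2*y^2 - 3*z^2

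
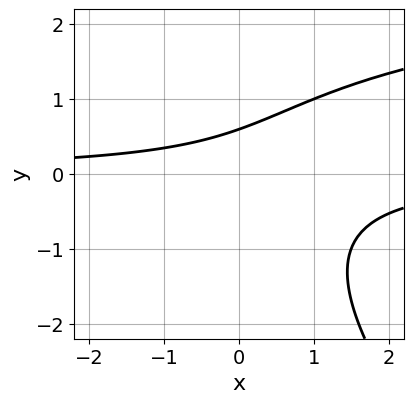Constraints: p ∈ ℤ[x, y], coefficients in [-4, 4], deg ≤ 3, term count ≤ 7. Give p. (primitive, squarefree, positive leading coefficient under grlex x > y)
x*y^2 + y^3 - 3*x*y + 3*y - 2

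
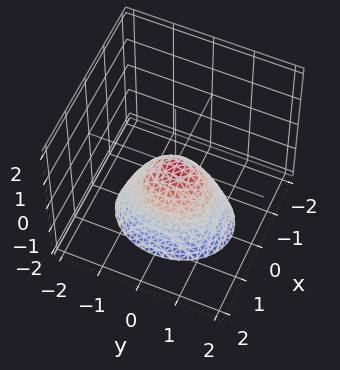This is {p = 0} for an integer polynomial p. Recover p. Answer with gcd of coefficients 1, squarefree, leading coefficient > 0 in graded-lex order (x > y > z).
Degree: a single bowl opening along one axis; a quadric, so deg p = 2.
Symmetries: it's symmetric under x → −x, forcing even powers of x; the y ↦ −y reflection is a symmetry, so y appears only in even powers.
Reading off the gridlines: one z-axis crossing is at z = 0; it crosses the y-axis at the gridline y = 0; it crosses the x-axis at the gridline x = 0.
These observations pin down the coefficients.

3*x^2 + 2*y^2 + 2*z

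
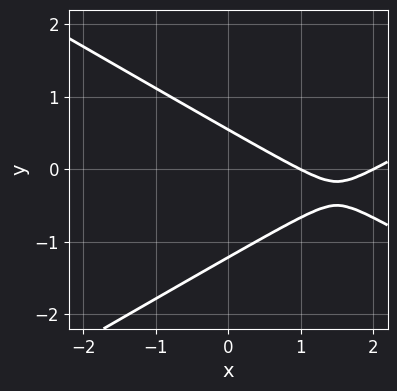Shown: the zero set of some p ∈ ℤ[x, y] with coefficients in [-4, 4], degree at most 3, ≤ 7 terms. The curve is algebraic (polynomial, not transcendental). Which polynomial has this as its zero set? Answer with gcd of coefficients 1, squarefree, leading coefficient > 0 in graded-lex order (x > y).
1. The degree is 2 — a generic line meets the curve in up to 2 points.
2. Observable constraints: the x-axis gridline crossings are at x ∈ {1, 2}.
3. Solving for integer coefficients yields p as stated.

x^2 - 3*y^2 - 3*x - 2*y + 2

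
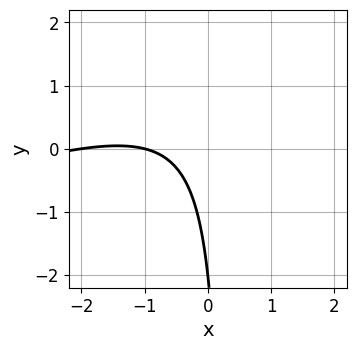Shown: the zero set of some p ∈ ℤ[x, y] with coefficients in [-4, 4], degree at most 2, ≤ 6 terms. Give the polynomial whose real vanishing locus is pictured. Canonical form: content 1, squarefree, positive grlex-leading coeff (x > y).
(a) The degree is 2 — a generic line meets the curve in up to 2 points.
(b) Against the integer gridlines: the x-axis gridline crossings are at x ∈ {-2, -1}; it crosses the y-axis at the gridline y = -2.
(c) These observations pin down the coefficients.

x^2 - 3*x*y + 3*x + y + 2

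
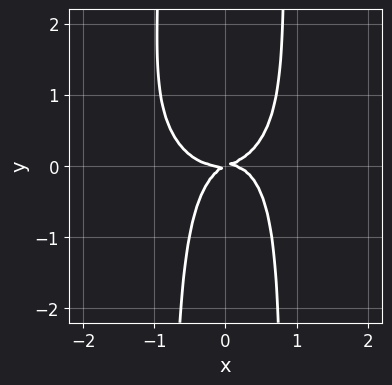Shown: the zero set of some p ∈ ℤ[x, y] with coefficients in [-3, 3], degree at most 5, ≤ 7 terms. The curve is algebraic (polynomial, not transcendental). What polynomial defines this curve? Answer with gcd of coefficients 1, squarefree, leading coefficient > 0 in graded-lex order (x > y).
First, degree: a generic line meets the curve in up to 4 points, so deg p = 4.
Next, from the visible intercepts: it crosses the y-axis at the gridline y = 0; it meets the x-axis at x = 0 (among the integer gridlines).
Finally, these observations pin down the coefficients.

3*x^4 + 3*x^2*y^2 - 2*x^2*y + x*y - 2*y^2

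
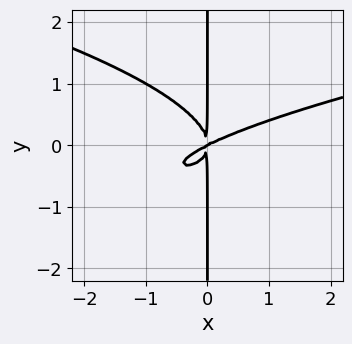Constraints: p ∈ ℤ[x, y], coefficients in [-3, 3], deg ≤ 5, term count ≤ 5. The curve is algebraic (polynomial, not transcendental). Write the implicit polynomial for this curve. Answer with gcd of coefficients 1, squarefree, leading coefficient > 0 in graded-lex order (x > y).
3*x*y^3 - x^3 + 2*x^2*y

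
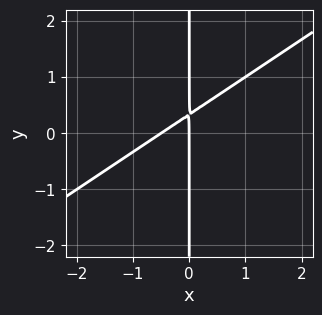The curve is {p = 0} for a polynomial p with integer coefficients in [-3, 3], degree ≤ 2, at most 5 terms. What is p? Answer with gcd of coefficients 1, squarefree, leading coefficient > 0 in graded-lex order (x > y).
2*x^2 - 3*x*y + x

deg p = 2. No degree-1 curve has this shape.
From the axis intercepts and sections: the visible y-axis segment lies entirely on the curve; it crosses the x-axis at the gridline x = 0.
These observations pin down the coefficients.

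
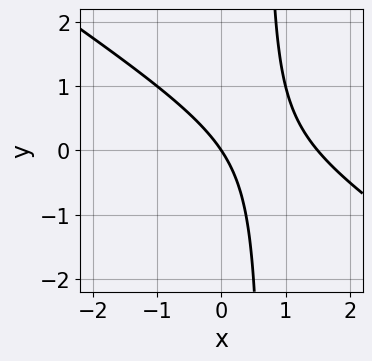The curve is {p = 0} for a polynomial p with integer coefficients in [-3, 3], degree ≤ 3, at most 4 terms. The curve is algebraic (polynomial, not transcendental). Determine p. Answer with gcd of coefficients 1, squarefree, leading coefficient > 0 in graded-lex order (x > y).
2*x^2 + 3*x*y - 3*x - 2*y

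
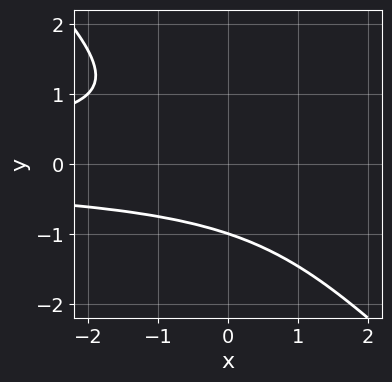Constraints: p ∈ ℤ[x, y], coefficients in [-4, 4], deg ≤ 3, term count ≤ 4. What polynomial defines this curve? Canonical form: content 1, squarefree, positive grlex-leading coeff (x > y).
x*y^2 + y^3 + 1

(a) The degree is 3 — the shape is more complex than any degree-2 curve.
(b) Checking where it meets the axes: it misses every integer gridline on the x-axis; one y-axis crossing is at y = -1.
(c) Solving for integer coefficients yields p as stated.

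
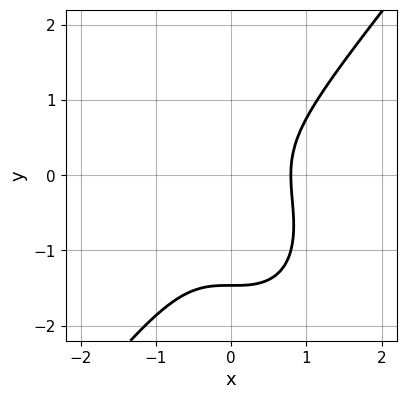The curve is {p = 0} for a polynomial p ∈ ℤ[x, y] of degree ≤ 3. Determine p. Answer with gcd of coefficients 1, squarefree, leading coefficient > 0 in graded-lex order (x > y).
2*x^3 - y^3 - y^2 - 1

(a) Degree: a generic line meets the curve in up to 3 points, so deg p = 3.
(b) The integer polynomial consistent with all of this is the stated p.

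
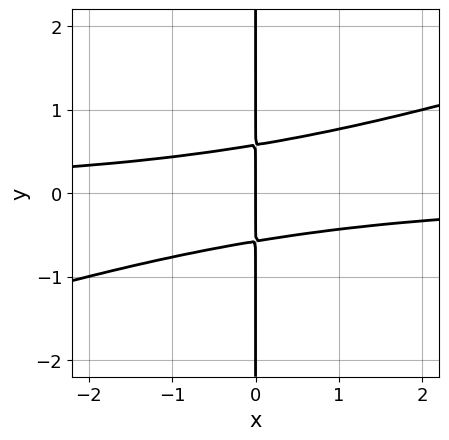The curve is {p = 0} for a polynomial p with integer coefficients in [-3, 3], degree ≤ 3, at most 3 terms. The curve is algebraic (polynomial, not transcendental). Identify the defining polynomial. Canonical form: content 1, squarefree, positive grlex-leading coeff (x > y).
x^2*y - 3*x*y^2 + x

The degree is 3 — a generic line meets the curve in up to 3 points.
Observable constraints: it meets the x-axis at x = 0 (among the integer gridlines); every point of the y-axis in the box is on the curve.
Fitting integer coefficients to these (and the overall shape) gives p.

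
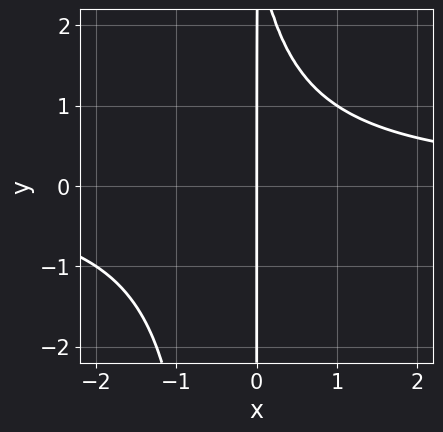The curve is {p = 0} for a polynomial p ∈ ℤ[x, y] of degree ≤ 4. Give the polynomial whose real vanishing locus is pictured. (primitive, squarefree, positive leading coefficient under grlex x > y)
1. deg p = 3. The shape is more complex than any degree-2 curve.
2. Reading off the gridlines: the visible y-axis segment lies entirely on the curve; it crosses the x-axis at the gridline x = 0.
3. Matching integer coefficients to the picture gives p.

2*x^2*y + x*y - 3*x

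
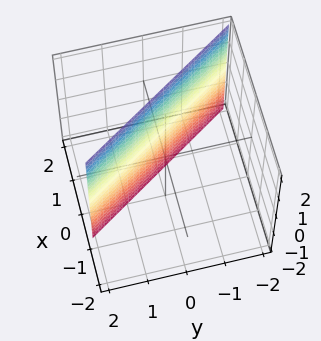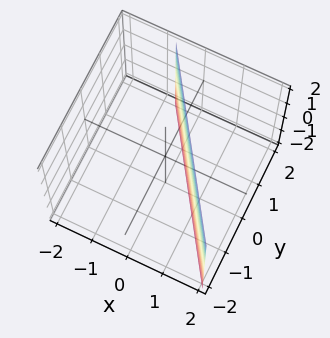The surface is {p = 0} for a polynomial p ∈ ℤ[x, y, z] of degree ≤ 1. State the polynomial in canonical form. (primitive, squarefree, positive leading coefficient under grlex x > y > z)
3*x + 2*y - 2

First, the degree is 1 — every cross-section is a straight line — this is a plane.
Then, from the axis intercepts and sections: the surface avoids every integer z-axis point in the box; one y-axis crossing is at y = 1.
Finally, these observations pin down the coefficients.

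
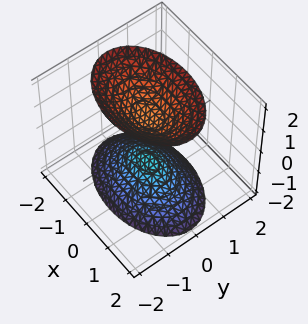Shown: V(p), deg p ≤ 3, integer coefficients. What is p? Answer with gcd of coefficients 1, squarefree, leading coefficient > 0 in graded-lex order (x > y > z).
x^2 + 2*y^2 - z^2 + 1

The picture has 2 separate pieces. Treating them together as one polynomial.
Degree: two separate bowl-shaped sheets opening away from each other; a quadric, so deg p = 2.
Symmetries: the x ↦ −x reflection is a symmetry, so x appears only in even powers; it's symmetric under z → −z, forcing even powers of z; the y ↦ −y reflection is a symmetry, so y appears only in even powers.
Against the integer gridlines: the surface avoids every integer y-axis point in the box; no x-intercept at any integer in the box.
Assembling these constraints gives the stated polynomial. Check: (0, 0, -1) on the z-axis lies on the surface, and p(0, 0, -1) = 0. ✓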